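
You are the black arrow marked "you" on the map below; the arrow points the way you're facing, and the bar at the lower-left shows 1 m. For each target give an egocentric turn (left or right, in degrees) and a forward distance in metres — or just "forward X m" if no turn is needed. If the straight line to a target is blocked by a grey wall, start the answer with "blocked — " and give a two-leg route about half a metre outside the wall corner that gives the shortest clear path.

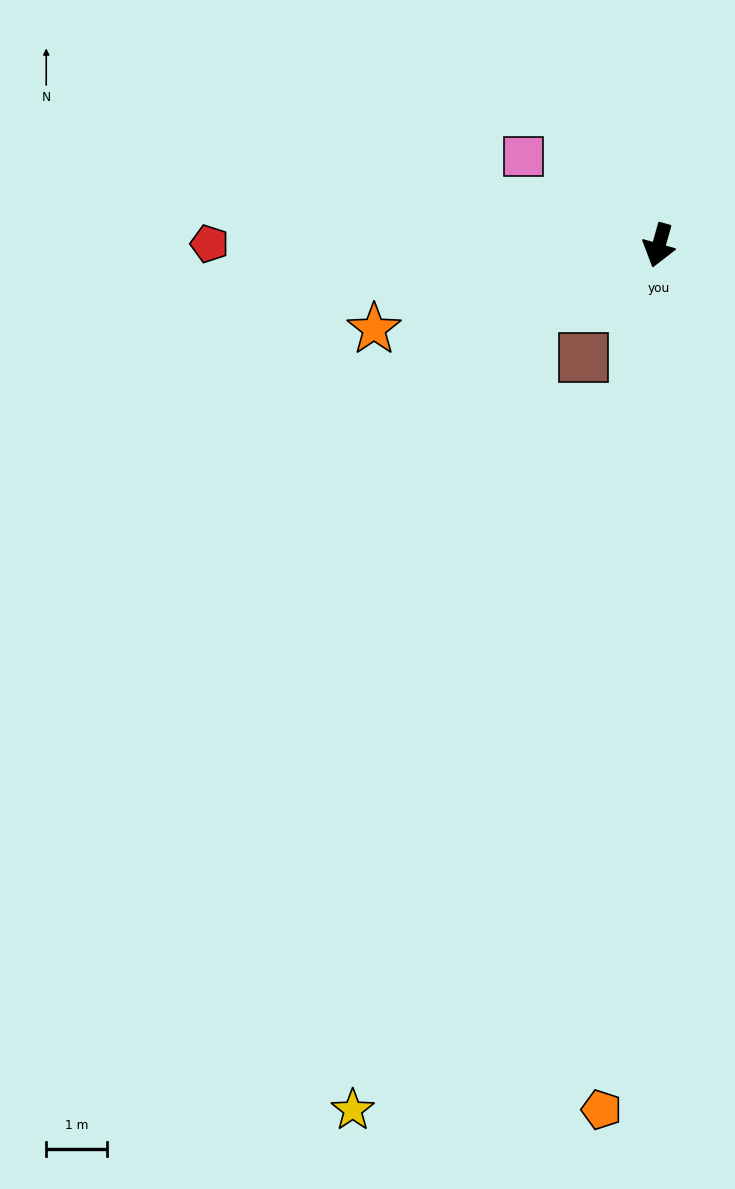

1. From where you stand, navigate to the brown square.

turn right 18°, forward 2.2 m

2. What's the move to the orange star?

turn right 58°, forward 4.9 m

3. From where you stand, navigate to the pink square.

turn right 107°, forward 2.7 m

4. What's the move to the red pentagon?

turn right 74°, forward 7.4 m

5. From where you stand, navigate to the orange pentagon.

turn left 12°, forward 14.2 m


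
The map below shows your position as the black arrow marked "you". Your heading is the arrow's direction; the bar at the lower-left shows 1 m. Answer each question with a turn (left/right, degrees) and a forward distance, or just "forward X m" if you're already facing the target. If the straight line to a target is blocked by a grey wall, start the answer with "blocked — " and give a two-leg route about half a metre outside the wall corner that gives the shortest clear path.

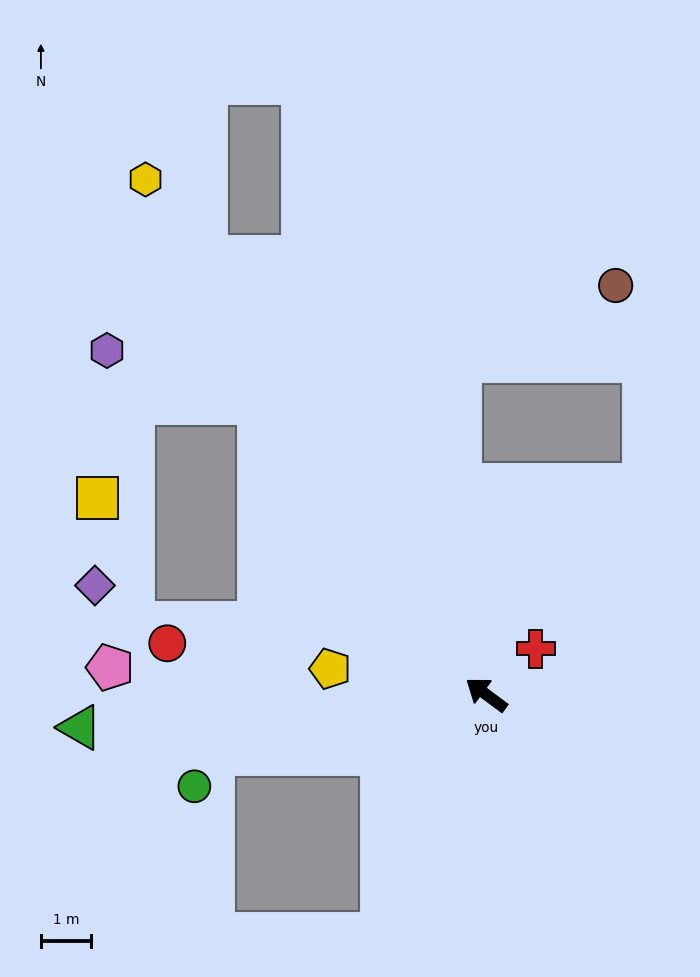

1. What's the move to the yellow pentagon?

turn left 27°, forward 3.2 m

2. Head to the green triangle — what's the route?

turn left 41°, forward 8.1 m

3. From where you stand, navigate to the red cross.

turn right 101°, forward 1.3 m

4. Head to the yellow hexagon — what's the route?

turn right 20°, forward 12.3 m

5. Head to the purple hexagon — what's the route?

blocked — turn right 15°, forward 7.4 m, then turn left 32°, forward 3.2 m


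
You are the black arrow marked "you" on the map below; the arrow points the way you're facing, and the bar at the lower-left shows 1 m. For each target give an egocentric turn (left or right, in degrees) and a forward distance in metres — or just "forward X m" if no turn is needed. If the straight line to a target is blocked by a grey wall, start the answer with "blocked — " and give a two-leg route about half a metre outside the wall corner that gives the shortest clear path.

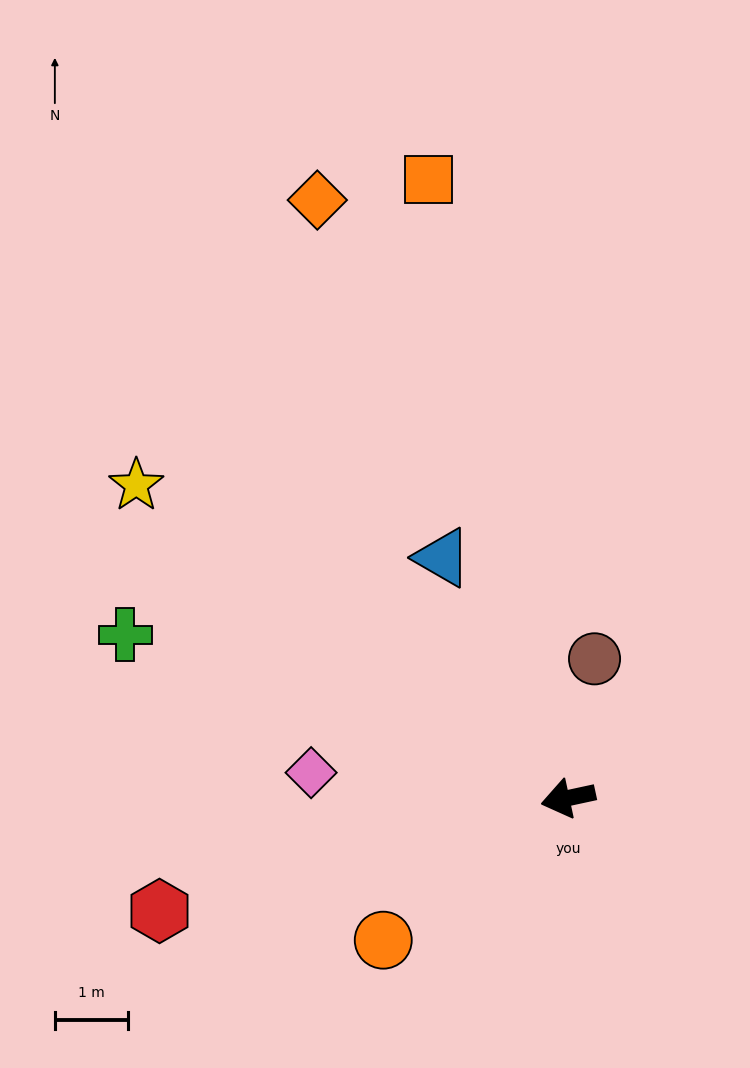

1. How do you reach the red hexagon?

turn left 3°, forward 5.8 m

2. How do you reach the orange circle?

turn left 25°, forward 3.2 m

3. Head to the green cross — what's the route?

turn right 32°, forward 6.5 m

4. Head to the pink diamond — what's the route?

turn right 18°, forward 3.5 m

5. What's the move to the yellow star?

turn right 48°, forward 7.3 m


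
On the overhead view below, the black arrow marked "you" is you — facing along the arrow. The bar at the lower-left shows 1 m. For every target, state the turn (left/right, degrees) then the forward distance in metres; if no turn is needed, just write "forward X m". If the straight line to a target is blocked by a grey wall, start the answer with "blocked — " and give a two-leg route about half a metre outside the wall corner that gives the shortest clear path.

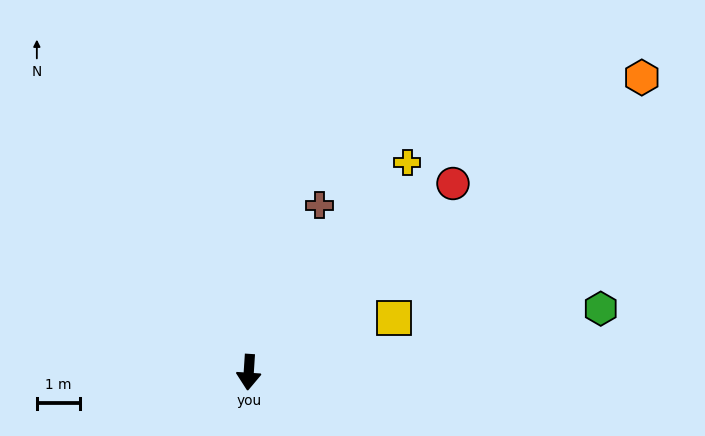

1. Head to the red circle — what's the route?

turn left 136°, forward 6.4 m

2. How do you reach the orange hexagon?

turn left 131°, forward 11.4 m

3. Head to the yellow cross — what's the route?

turn left 147°, forward 6.1 m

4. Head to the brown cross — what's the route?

turn left 161°, forward 4.2 m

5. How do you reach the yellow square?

turn left 114°, forward 3.6 m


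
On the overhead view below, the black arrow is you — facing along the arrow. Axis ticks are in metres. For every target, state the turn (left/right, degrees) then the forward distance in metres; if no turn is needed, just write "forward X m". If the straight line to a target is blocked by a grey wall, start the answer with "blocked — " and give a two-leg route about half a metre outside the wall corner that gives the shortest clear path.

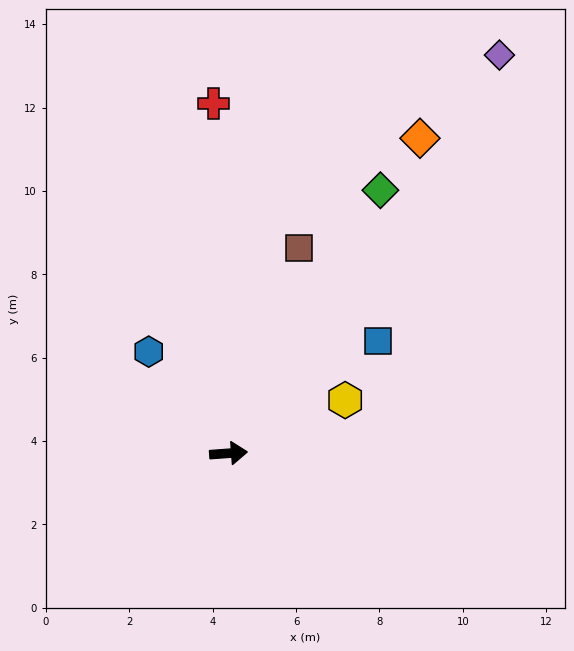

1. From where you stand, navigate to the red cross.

turn left 88°, forward 8.4 m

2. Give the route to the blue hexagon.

turn left 124°, forward 3.1 m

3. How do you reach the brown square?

turn left 67°, forward 5.2 m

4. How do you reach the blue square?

turn left 33°, forward 4.5 m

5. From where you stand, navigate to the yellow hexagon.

turn left 20°, forward 3.1 m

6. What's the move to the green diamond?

turn left 56°, forward 7.3 m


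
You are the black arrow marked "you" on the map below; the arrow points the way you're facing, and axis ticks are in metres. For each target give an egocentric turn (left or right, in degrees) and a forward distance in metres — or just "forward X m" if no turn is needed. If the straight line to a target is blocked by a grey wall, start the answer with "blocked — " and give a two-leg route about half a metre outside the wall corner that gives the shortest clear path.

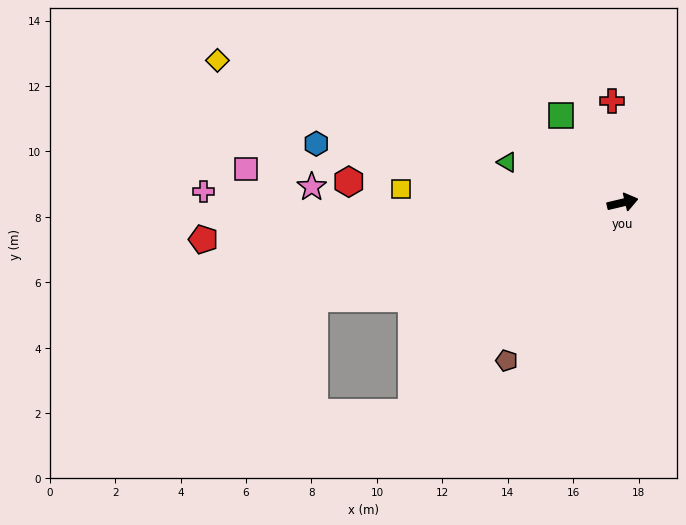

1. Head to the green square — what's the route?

turn left 112°, forward 3.3 m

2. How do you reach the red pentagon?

turn left 172°, forward 12.9 m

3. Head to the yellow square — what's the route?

turn left 163°, forward 6.8 m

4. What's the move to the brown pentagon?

turn right 140°, forward 6.0 m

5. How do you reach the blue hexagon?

turn left 156°, forward 9.5 m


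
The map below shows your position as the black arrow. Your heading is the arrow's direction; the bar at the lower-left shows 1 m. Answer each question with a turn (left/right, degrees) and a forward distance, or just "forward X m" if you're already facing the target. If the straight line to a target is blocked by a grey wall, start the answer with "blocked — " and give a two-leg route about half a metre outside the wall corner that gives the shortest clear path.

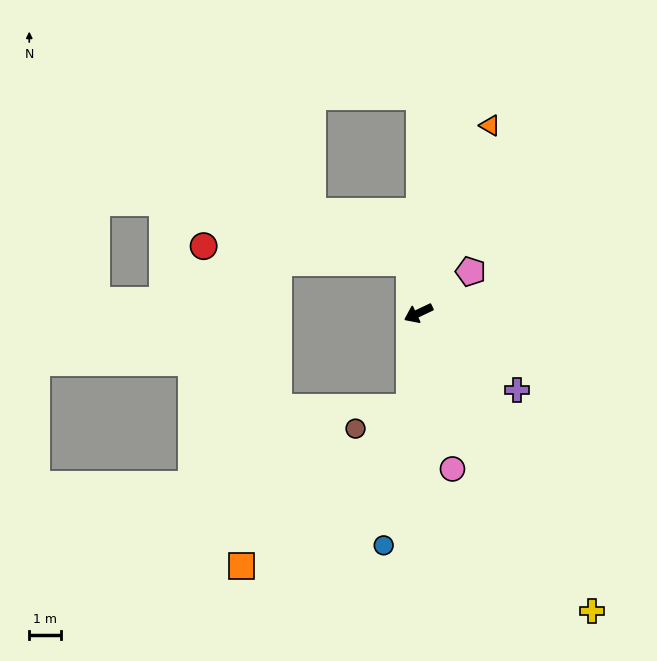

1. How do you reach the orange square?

blocked — turn left 59°, forward 3.0 m, then turn right 41°, forward 7.2 m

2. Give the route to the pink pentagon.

turn right 167°, forward 2.1 m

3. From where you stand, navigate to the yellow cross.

turn left 95°, forward 10.7 m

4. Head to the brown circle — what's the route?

blocked — turn left 59°, forward 3.0 m, then turn right 63°, forward 1.8 m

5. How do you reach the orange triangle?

turn right 136°, forward 6.3 m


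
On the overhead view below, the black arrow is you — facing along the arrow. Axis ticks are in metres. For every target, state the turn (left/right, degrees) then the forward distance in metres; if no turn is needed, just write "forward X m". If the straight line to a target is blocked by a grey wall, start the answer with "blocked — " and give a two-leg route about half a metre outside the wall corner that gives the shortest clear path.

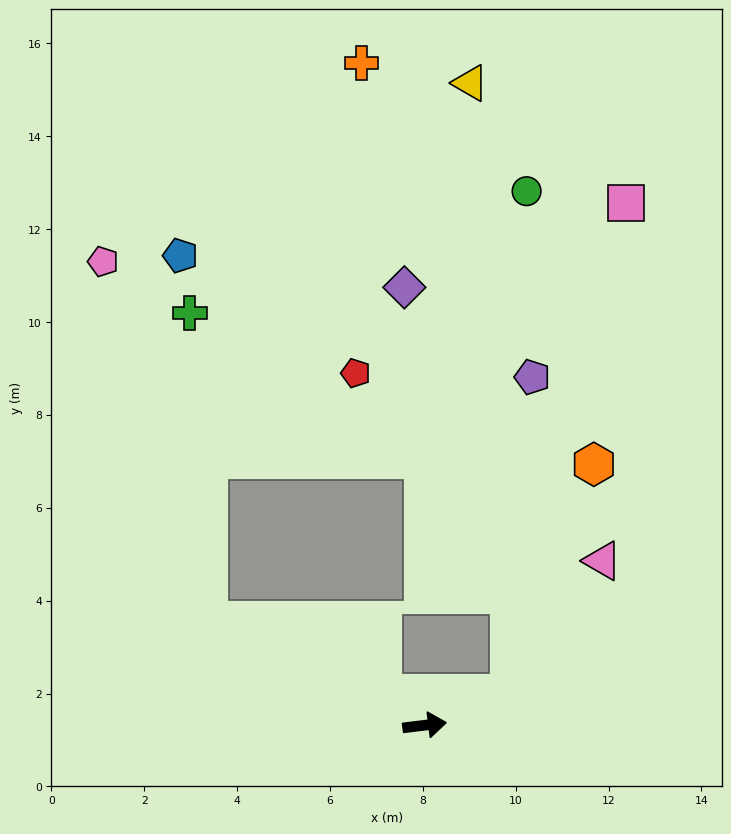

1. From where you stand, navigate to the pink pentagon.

blocked — turn left 147°, forward 5.2 m, then turn right 48°, forward 8.1 m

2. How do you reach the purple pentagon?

blocked — turn left 13°, forward 2.0 m, then turn left 66°, forward 6.8 m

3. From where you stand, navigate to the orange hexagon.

blocked — turn left 13°, forward 2.0 m, then turn left 50°, forward 5.3 m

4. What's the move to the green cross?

blocked — turn left 147°, forward 5.2 m, then turn right 61°, forward 6.6 m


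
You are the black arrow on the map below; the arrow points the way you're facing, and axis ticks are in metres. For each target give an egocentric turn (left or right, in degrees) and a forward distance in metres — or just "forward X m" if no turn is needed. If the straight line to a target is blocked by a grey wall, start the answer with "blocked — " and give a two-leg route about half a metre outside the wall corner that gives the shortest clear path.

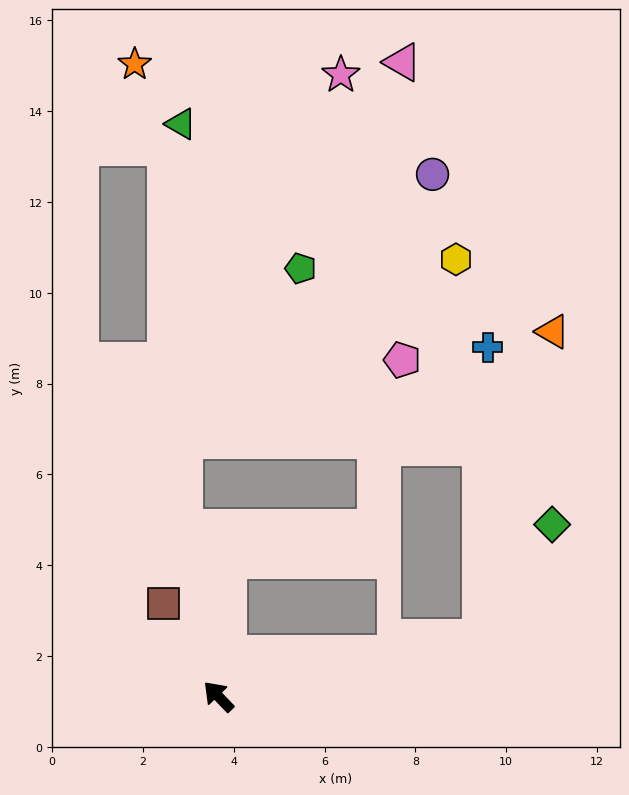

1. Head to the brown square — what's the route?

turn right 13°, forward 2.4 m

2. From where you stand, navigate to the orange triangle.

blocked — turn right 121°, forward 5.9 m, then turn left 64°, forward 6.9 m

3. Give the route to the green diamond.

blocked — turn right 121°, forward 5.9 m, then turn left 45°, forward 3.0 m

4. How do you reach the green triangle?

blocked — turn right 32°, forward 3.8 m, then turn right 11°, forward 8.9 m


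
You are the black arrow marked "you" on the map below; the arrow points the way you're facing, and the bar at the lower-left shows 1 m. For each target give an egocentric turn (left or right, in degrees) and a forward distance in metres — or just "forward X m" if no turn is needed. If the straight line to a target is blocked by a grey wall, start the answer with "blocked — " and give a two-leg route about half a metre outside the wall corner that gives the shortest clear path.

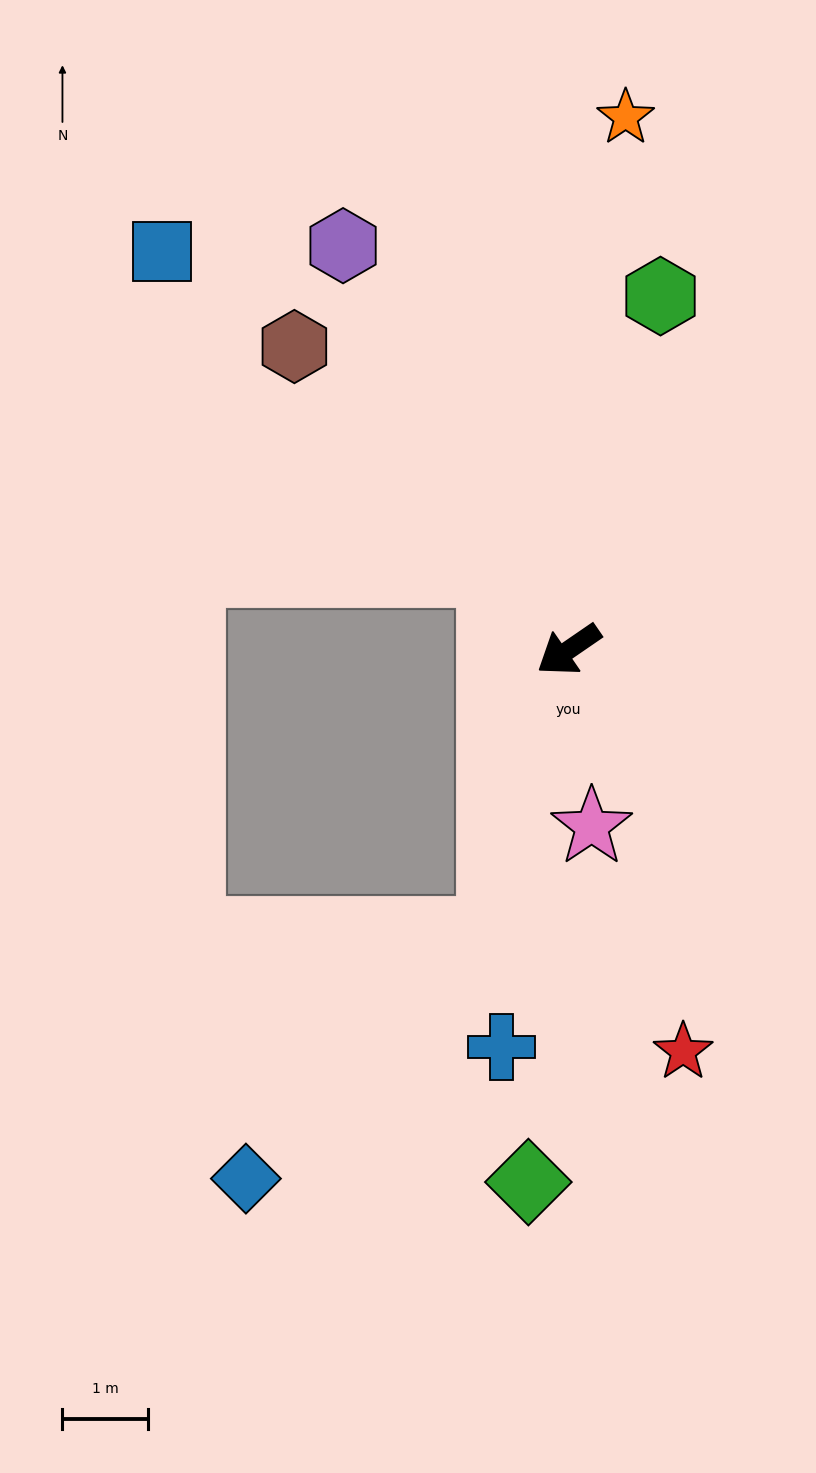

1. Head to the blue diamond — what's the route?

blocked — turn left 41°, forward 3.4 m, then turn right 31°, forward 4.1 m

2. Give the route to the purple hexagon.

turn right 95°, forward 5.4 m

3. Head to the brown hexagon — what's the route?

turn right 82°, forward 4.8 m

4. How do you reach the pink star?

turn left 63°, forward 2.1 m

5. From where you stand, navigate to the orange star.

turn right 131°, forward 6.3 m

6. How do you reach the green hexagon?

turn right 139°, forward 4.3 m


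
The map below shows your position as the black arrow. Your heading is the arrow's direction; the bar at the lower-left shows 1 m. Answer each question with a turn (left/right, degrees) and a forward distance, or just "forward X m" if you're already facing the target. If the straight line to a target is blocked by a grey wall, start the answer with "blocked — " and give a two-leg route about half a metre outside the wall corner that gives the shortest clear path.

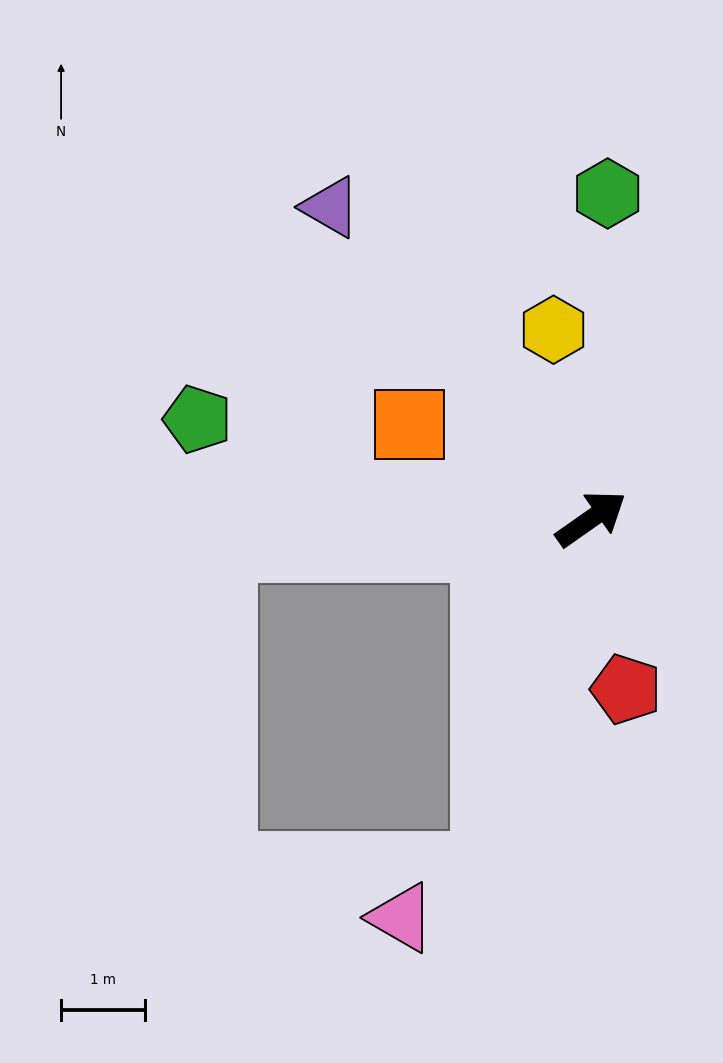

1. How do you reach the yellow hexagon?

turn left 66°, forward 2.3 m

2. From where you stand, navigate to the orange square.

turn left 117°, forward 2.4 m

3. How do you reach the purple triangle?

turn left 95°, forward 4.9 m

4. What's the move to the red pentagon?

turn right 114°, forward 2.1 m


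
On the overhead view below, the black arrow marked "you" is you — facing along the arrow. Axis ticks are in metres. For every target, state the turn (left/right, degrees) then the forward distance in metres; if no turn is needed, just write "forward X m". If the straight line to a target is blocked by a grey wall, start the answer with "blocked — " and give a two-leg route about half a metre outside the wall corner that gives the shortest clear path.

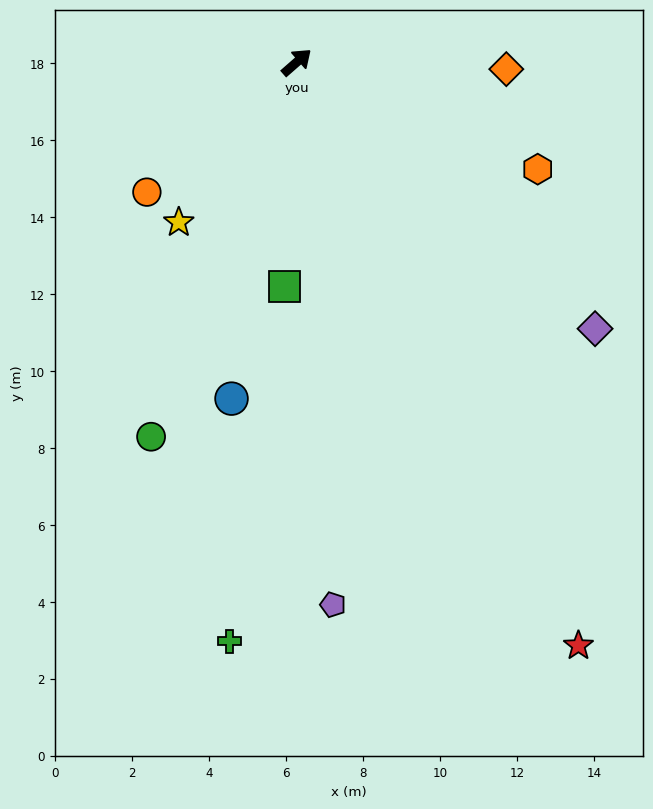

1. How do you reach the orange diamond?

turn right 43°, forward 5.4 m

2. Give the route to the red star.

turn right 105°, forward 16.8 m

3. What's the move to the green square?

turn right 134°, forward 5.8 m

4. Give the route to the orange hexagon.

turn right 65°, forward 6.9 m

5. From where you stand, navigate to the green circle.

turn right 152°, forward 10.4 m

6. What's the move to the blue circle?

turn right 142°, forward 8.9 m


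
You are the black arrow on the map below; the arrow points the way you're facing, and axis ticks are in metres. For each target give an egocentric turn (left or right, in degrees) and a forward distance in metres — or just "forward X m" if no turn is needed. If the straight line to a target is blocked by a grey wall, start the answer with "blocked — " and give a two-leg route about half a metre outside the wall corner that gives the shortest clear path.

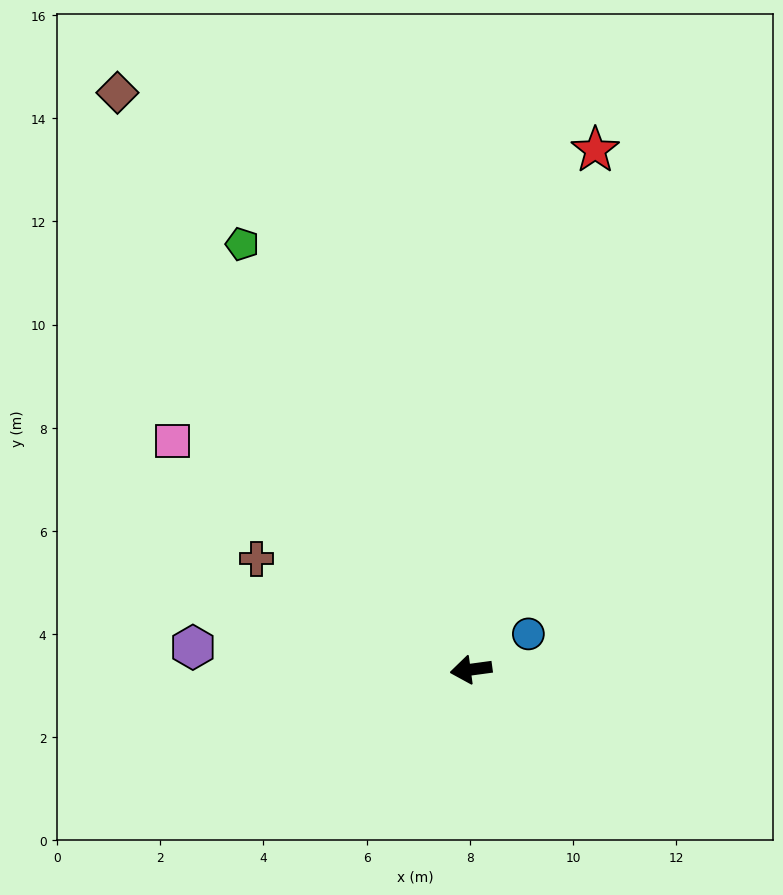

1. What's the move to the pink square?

turn right 45°, forward 7.3 m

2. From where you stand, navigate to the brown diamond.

turn right 66°, forward 13.1 m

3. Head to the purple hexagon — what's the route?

turn right 12°, forward 5.4 m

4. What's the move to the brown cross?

turn right 35°, forward 4.7 m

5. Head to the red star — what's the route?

turn right 111°, forward 10.4 m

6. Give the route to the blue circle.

turn right 156°, forward 1.3 m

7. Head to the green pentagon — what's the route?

turn right 69°, forward 9.4 m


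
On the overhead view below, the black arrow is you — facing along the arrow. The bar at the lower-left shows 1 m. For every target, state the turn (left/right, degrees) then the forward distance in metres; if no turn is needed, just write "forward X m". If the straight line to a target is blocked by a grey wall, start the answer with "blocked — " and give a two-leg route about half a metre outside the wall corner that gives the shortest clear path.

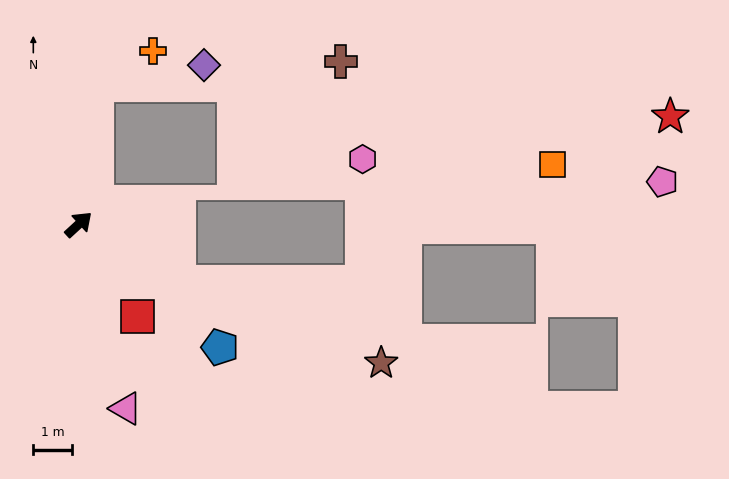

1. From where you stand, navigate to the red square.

turn right 100°, forward 2.8 m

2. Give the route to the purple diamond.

blocked — turn left 40°, forward 3.6 m, then turn right 72°, forward 2.8 m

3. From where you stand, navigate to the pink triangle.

turn right 118°, forward 4.9 m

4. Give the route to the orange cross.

blocked — turn left 40°, forward 3.6 m, then turn right 51°, forward 1.7 m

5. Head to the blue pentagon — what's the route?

turn right 84°, forward 4.8 m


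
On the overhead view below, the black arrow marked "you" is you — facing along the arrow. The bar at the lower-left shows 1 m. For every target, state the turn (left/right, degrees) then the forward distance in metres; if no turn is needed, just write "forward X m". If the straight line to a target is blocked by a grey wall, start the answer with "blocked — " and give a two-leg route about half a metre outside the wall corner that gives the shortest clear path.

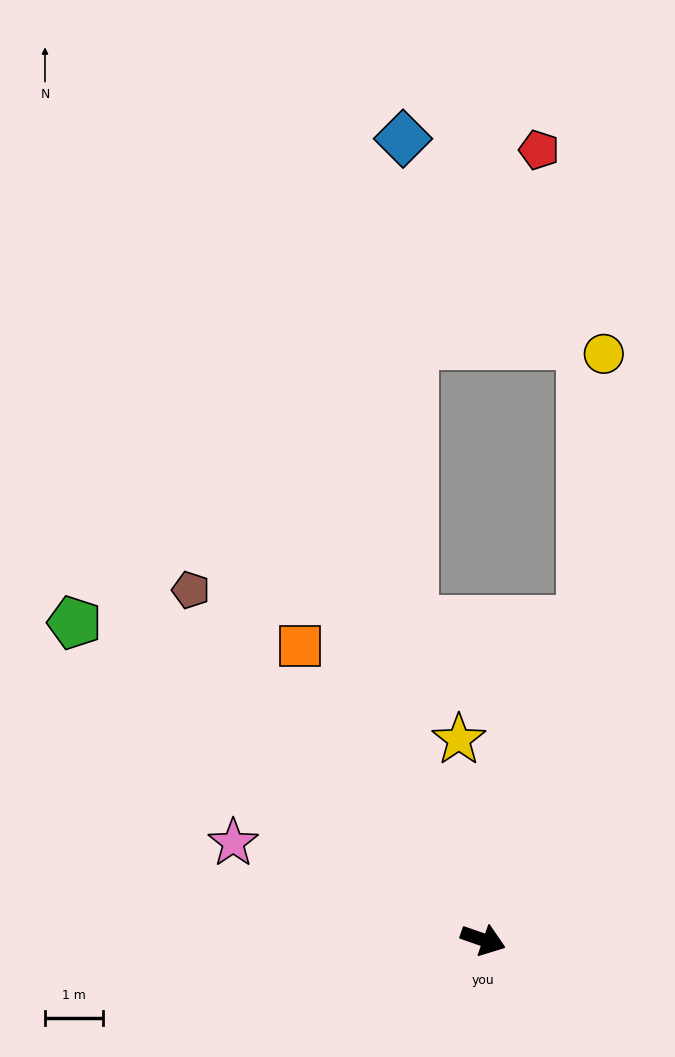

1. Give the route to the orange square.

turn left 141°, forward 5.9 m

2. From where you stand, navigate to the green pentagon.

turn left 161°, forward 8.8 m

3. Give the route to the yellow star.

turn left 116°, forward 3.4 m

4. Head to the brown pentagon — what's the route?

turn left 149°, forward 7.8 m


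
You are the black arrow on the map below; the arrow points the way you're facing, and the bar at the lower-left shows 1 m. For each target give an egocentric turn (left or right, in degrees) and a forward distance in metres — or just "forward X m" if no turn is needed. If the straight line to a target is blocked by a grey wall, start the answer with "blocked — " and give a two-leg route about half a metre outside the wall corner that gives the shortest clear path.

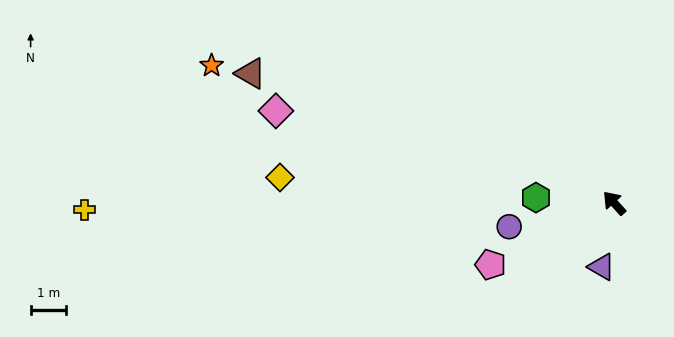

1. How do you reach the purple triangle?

turn left 127°, forward 1.9 m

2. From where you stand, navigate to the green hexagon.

turn left 44°, forward 2.2 m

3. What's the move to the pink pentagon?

turn left 74°, forward 3.9 m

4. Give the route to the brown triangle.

turn left 28°, forward 11.0 m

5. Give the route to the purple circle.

turn left 61°, forward 3.1 m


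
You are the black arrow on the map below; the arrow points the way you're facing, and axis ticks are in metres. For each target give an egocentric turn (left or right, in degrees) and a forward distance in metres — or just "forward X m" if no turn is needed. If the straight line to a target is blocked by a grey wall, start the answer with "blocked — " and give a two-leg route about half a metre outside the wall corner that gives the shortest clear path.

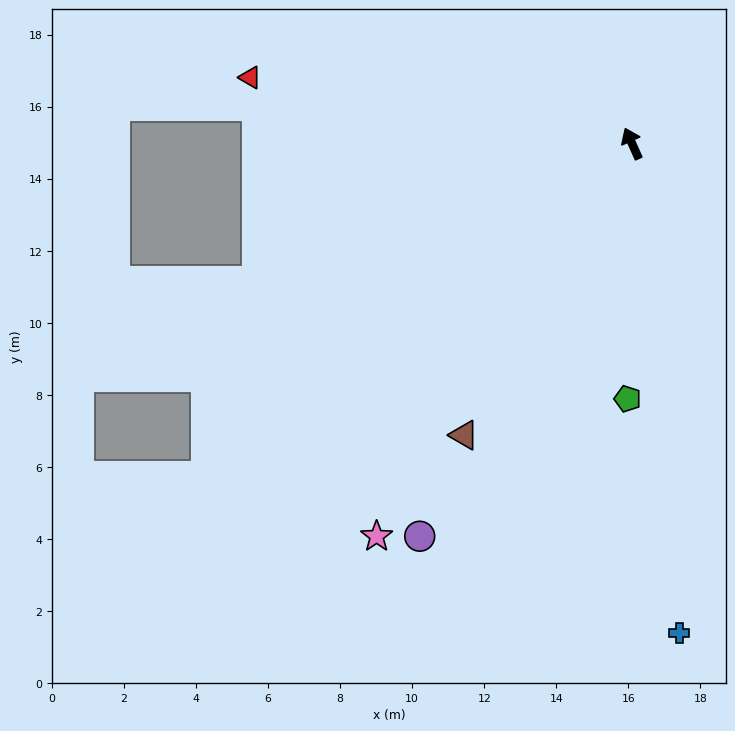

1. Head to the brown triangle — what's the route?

turn left 126°, forward 9.3 m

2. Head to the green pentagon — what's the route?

turn left 155°, forward 7.1 m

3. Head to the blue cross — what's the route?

turn left 161°, forward 13.6 m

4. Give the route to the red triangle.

turn left 56°, forward 10.8 m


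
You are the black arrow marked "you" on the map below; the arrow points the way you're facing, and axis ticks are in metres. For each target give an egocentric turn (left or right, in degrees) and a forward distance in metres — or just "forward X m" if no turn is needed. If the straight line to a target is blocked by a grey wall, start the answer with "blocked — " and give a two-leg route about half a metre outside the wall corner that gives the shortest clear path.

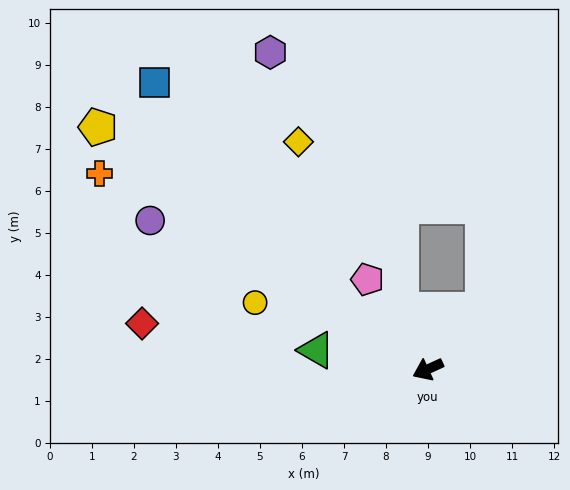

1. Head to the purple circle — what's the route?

turn right 53°, forward 7.5 m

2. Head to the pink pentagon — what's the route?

turn right 81°, forward 2.6 m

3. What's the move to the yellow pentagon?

turn right 61°, forward 9.7 m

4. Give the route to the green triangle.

turn right 34°, forward 2.7 m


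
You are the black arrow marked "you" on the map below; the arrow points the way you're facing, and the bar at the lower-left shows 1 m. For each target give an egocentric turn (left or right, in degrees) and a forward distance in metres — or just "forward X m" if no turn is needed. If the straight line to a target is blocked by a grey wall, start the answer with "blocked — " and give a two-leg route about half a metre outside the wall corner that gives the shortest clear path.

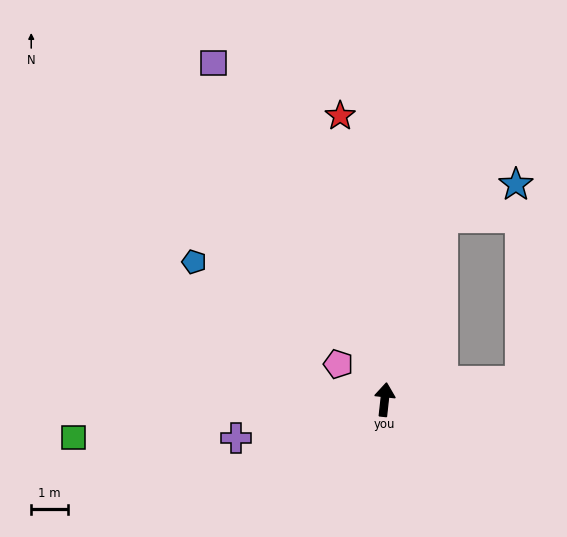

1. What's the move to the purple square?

turn left 33°, forward 10.3 m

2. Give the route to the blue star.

blocked — turn right 11°, forward 5.2 m, then turn right 49°, forward 2.2 m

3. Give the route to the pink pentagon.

turn left 59°, forward 1.6 m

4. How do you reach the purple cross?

turn left 111°, forward 4.2 m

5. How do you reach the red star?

turn left 15°, forward 7.8 m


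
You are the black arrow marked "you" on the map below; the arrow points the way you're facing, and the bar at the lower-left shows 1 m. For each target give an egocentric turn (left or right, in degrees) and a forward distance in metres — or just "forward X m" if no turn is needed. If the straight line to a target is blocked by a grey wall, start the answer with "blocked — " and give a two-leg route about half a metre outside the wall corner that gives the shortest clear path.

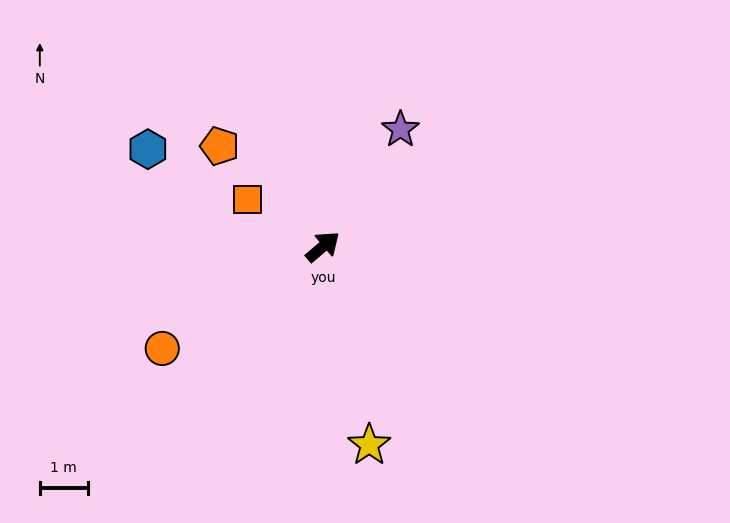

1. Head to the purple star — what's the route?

turn left 16°, forward 2.9 m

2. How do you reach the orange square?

turn left 108°, forward 1.9 m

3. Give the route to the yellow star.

turn right 117°, forward 4.3 m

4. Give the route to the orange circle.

turn left 172°, forward 4.0 m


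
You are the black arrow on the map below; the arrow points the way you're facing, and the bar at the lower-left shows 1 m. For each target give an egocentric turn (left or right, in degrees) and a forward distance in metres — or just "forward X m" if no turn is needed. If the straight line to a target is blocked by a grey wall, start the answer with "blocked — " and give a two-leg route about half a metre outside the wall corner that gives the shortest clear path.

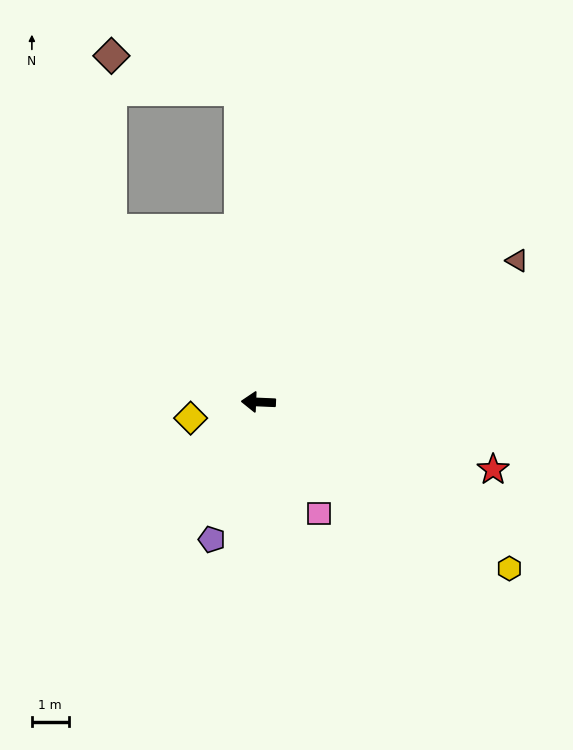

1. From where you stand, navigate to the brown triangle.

turn right 149°, forward 8.0 m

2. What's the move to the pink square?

turn left 121°, forward 3.5 m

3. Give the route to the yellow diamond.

turn left 16°, forward 1.9 m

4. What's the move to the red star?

turn left 166°, forward 6.7 m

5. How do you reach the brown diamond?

blocked — turn right 47°, forward 6.2 m, then turn right 41°, forward 4.7 m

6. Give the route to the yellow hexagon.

turn left 149°, forward 8.2 m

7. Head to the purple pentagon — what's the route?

turn left 74°, forward 4.0 m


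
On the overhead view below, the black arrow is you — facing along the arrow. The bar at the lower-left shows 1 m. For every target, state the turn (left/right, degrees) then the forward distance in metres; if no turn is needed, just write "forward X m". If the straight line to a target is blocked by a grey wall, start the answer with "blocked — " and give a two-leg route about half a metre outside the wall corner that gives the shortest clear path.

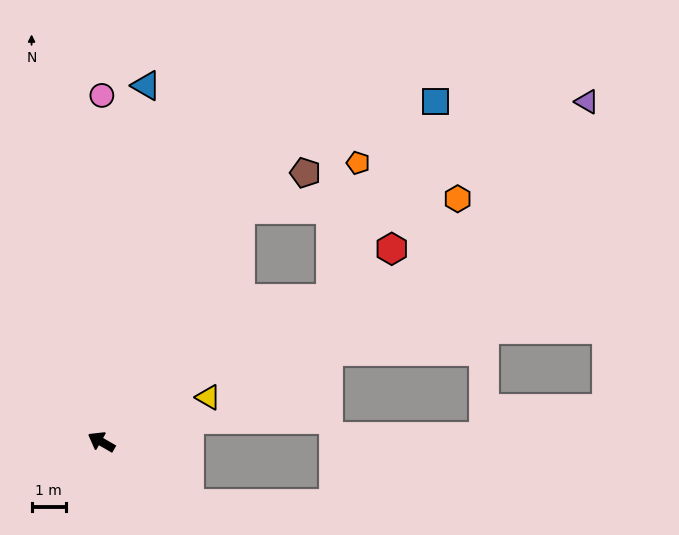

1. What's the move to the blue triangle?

turn right 67°, forward 10.5 m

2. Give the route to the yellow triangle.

turn right 127°, forward 3.4 m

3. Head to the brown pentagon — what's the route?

blocked — turn right 91°, forward 7.9 m, then turn right 30°, forward 2.2 m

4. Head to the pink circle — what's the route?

turn right 60°, forward 10.2 m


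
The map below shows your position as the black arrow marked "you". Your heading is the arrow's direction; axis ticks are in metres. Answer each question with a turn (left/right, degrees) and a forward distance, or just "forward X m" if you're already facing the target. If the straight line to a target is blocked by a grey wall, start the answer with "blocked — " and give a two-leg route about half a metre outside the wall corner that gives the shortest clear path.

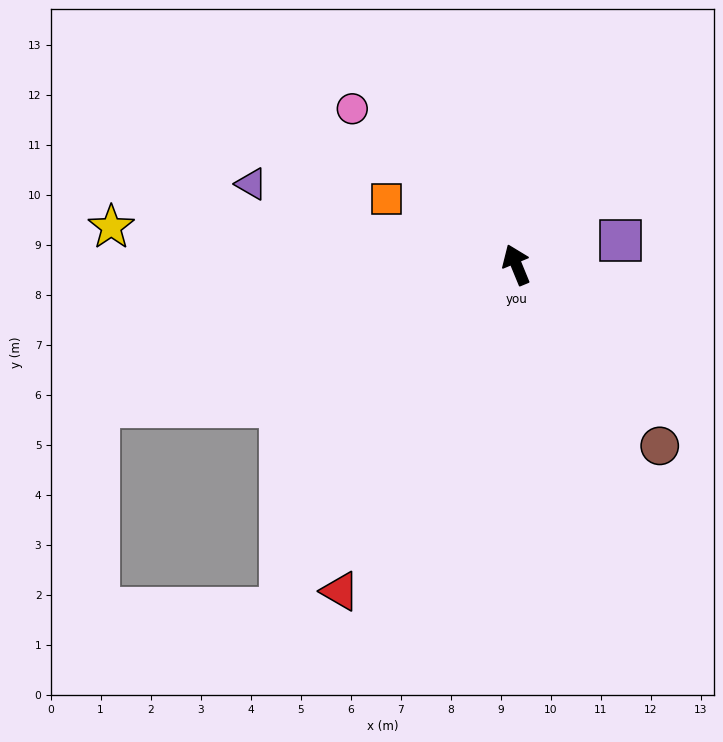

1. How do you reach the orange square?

turn left 41°, forward 2.9 m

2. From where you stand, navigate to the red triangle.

turn left 129°, forward 7.4 m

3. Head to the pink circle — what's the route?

turn left 24°, forward 4.5 m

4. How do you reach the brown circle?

turn right 164°, forward 4.6 m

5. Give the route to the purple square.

turn right 99°, forward 2.1 m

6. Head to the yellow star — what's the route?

turn left 62°, forward 8.1 m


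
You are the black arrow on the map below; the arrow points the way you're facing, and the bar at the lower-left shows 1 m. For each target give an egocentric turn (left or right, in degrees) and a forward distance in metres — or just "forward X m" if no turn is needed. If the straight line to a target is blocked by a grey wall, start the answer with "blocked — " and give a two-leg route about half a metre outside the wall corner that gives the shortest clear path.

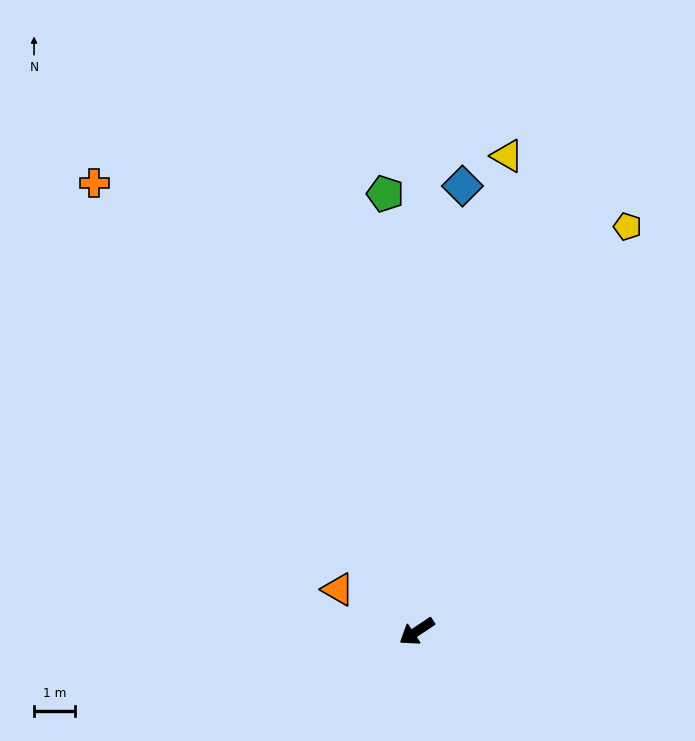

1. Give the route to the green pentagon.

turn right 120°, forward 10.8 m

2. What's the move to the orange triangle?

turn right 62°, forward 2.2 m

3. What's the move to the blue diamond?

turn right 130°, forward 11.0 m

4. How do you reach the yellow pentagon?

turn right 151°, forward 11.2 m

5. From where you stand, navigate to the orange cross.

turn right 88°, forward 13.6 m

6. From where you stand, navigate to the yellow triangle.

turn right 134°, forward 11.9 m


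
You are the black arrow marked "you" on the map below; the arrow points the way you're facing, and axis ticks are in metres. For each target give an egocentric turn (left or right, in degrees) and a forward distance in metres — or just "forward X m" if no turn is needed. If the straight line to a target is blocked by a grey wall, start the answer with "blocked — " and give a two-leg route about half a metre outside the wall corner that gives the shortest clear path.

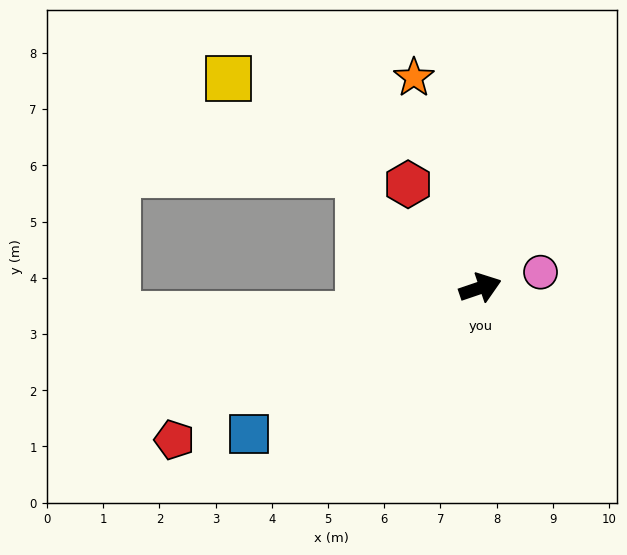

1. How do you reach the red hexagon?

turn left 106°, forward 2.2 m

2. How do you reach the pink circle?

turn right 4°, forward 1.1 m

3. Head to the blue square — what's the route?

turn right 166°, forward 4.9 m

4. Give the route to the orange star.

turn left 89°, forward 3.9 m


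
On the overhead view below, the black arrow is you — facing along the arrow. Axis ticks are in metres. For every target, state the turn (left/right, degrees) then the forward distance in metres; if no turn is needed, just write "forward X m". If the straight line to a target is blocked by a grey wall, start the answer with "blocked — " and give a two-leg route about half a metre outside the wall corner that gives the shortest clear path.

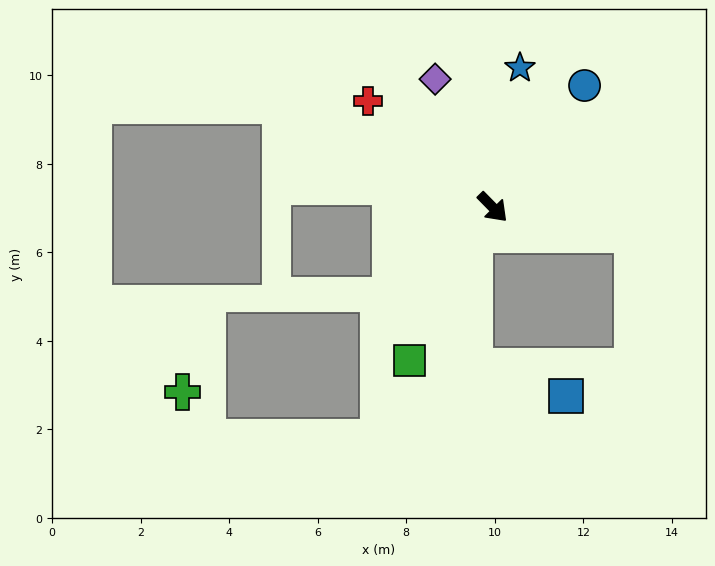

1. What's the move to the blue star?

turn left 124°, forward 3.2 m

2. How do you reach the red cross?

turn right 175°, forward 3.7 m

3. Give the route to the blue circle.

turn left 98°, forward 3.4 m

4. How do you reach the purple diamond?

turn left 160°, forward 3.2 m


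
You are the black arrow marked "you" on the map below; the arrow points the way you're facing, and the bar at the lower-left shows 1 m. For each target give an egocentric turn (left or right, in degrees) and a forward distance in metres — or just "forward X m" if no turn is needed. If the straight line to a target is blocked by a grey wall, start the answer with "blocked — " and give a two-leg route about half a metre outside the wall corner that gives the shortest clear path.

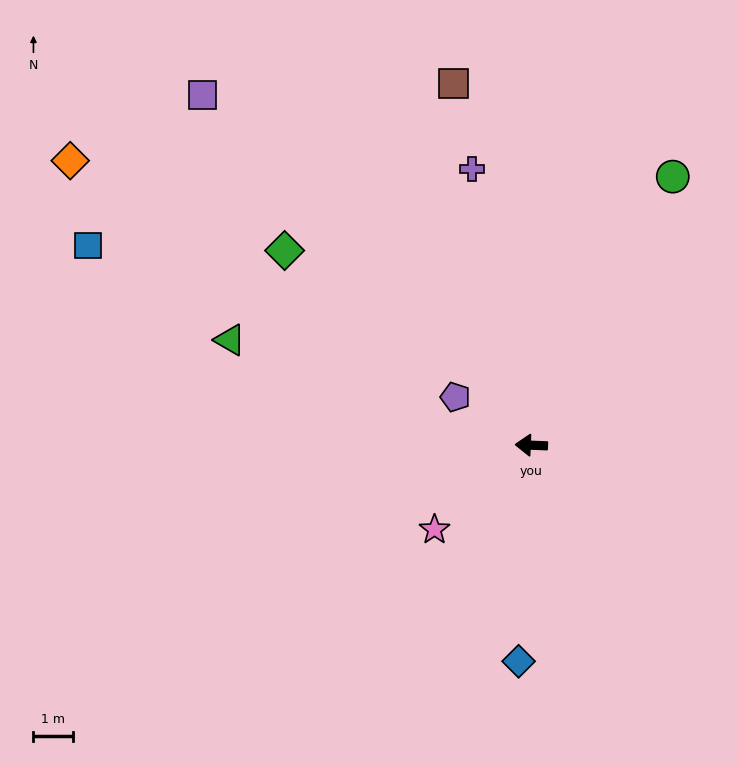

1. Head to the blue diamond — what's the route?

turn left 89°, forward 5.5 m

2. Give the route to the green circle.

turn right 115°, forward 7.8 m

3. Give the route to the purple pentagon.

turn right 30°, forward 2.3 m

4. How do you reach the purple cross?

turn right 76°, forward 7.2 m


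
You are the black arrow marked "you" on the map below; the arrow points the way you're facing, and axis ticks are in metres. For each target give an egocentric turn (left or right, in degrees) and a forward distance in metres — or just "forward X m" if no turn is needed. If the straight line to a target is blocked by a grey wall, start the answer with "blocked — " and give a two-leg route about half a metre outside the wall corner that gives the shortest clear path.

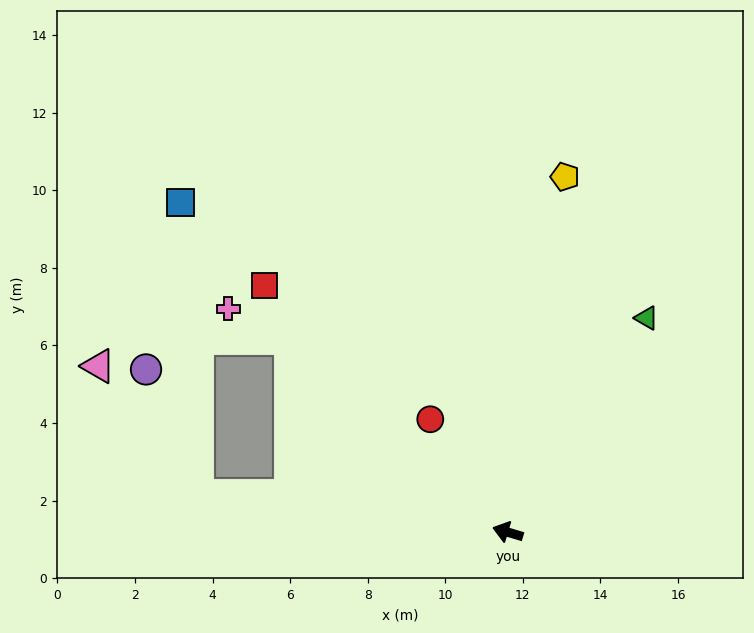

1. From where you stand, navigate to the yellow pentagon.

turn right 82°, forward 9.3 m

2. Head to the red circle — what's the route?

turn right 39°, forward 3.5 m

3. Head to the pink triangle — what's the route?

blocked — turn left 10°, forward 8.0 m, then turn right 46°, forward 4.2 m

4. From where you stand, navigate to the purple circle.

blocked — turn left 10°, forward 8.0 m, then turn right 61°, forward 3.5 m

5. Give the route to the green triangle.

turn right 106°, forward 6.6 m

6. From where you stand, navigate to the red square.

turn right 29°, forward 8.9 m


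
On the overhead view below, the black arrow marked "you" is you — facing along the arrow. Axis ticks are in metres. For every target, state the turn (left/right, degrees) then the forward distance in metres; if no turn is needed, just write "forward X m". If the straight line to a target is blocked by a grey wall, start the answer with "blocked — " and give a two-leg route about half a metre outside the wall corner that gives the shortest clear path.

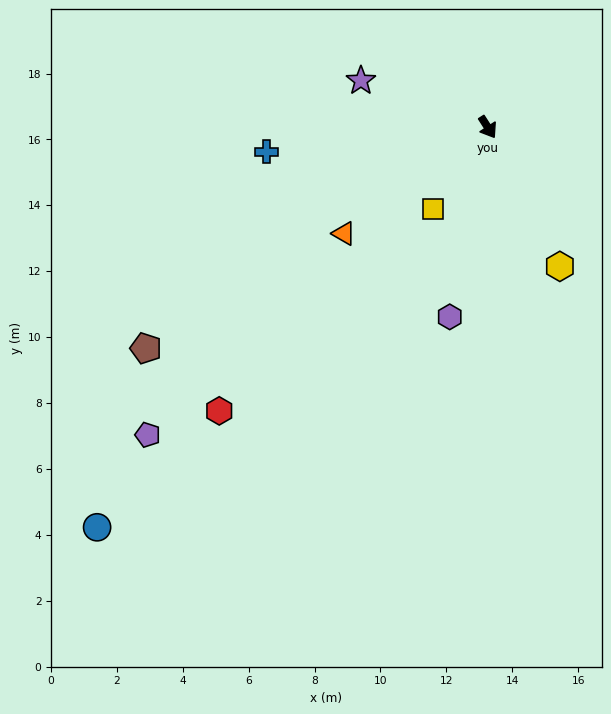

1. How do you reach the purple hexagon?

turn right 44°, forward 5.9 m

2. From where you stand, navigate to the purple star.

turn right 143°, forward 4.1 m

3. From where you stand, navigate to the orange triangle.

turn right 86°, forward 5.4 m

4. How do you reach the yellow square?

turn right 66°, forward 3.0 m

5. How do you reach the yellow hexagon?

turn right 5°, forward 4.8 m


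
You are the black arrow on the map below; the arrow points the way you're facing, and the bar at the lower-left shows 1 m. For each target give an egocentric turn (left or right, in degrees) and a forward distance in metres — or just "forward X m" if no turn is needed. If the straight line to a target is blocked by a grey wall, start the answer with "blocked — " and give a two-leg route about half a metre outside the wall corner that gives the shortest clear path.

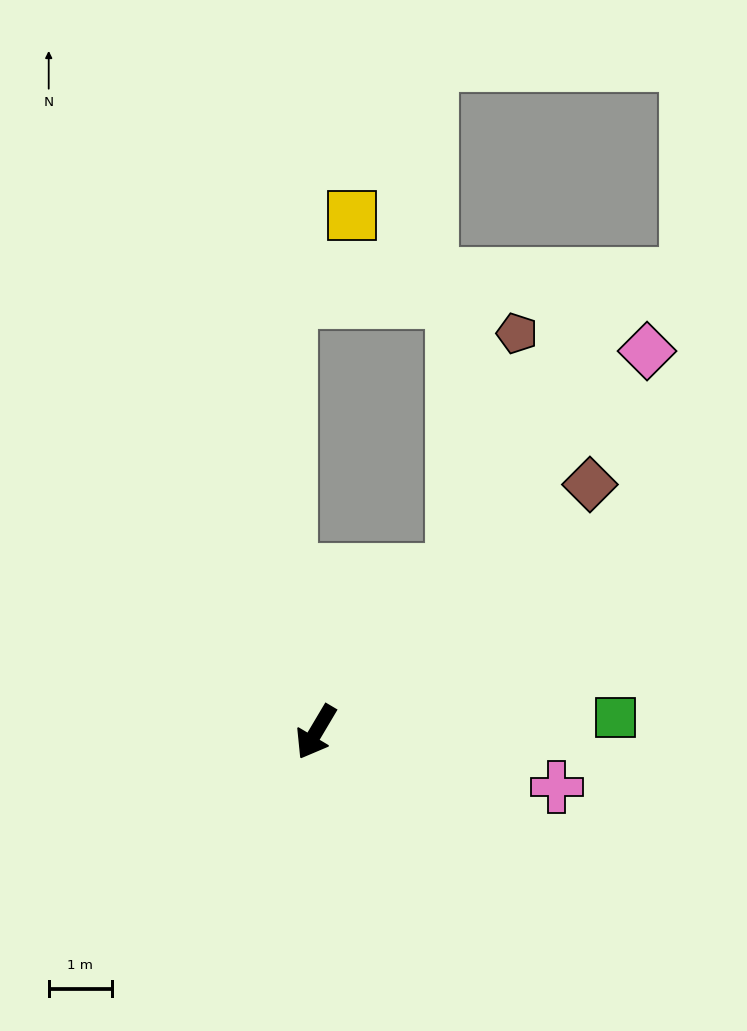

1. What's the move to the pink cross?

turn left 108°, forward 3.9 m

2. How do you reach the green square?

turn left 124°, forward 4.7 m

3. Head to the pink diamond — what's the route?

turn left 170°, forward 8.0 m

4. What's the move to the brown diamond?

turn left 163°, forward 5.8 m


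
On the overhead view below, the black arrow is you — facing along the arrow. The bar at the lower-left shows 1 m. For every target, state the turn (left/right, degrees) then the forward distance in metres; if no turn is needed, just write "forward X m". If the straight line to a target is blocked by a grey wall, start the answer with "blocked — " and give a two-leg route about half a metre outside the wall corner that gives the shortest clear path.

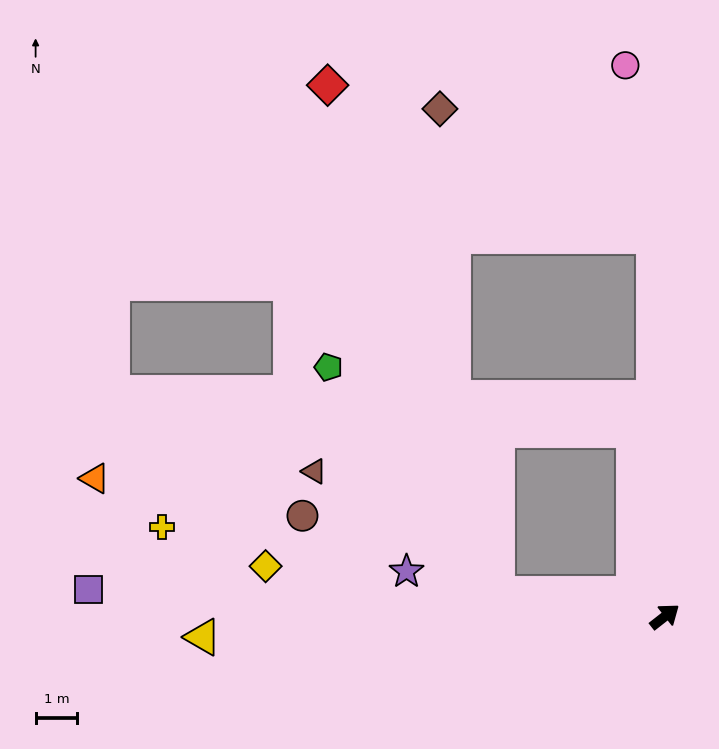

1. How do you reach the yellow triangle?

turn left 145°, forward 11.1 m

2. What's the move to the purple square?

turn left 139°, forward 13.9 m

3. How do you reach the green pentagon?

blocked — turn left 134°, forward 4.1 m, then turn right 45°, forward 6.8 m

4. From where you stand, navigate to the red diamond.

blocked — turn left 134°, forward 4.1 m, then turn right 64°, forward 12.9 m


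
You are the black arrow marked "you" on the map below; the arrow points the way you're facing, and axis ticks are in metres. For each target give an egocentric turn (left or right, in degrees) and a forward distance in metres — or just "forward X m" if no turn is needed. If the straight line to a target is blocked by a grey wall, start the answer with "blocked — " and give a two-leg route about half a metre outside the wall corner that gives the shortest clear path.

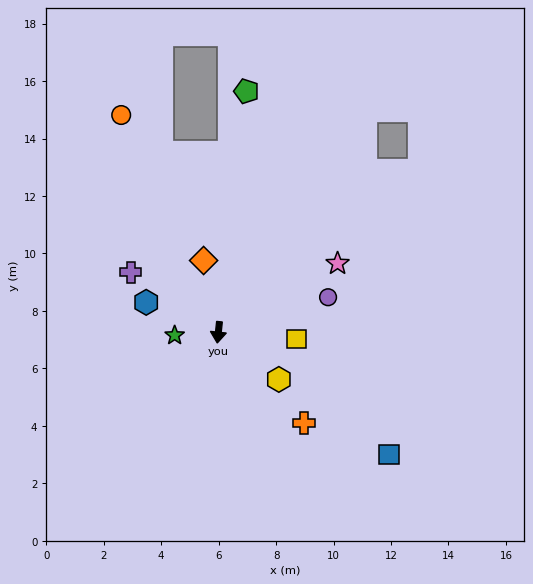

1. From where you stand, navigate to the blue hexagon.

turn right 107°, forward 2.7 m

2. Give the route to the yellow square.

turn left 91°, forward 2.7 m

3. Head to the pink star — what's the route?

turn left 126°, forward 4.8 m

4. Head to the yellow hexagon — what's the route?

turn left 58°, forward 2.7 m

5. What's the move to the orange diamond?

turn right 163°, forward 2.6 m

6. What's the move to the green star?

turn right 80°, forward 1.5 m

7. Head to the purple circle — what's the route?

turn left 114°, forward 4.0 m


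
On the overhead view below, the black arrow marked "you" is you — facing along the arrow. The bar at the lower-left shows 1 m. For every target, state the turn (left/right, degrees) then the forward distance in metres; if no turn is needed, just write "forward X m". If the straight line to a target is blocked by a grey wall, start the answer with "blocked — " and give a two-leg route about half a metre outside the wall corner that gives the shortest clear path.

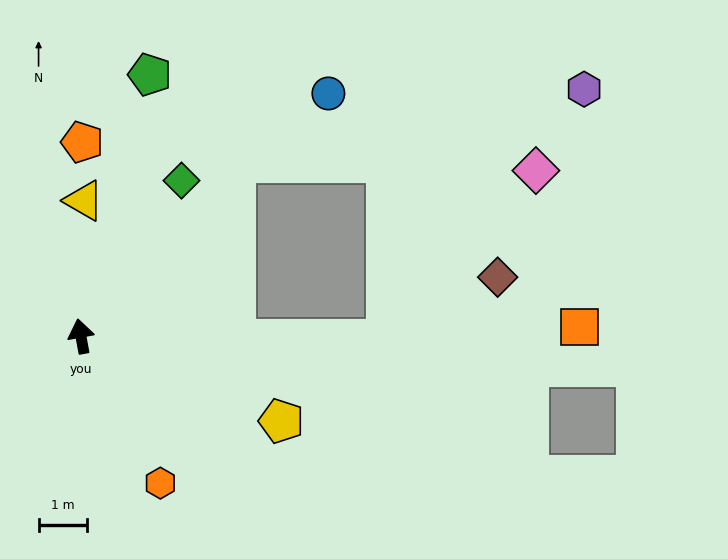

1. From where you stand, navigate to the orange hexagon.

turn right 162°, forward 3.5 m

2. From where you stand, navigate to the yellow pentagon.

turn right 123°, forward 4.5 m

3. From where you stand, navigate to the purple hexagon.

blocked — turn right 52°, forward 4.8 m, then turn right 36°, forward 7.4 m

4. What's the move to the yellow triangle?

turn right 12°, forward 2.8 m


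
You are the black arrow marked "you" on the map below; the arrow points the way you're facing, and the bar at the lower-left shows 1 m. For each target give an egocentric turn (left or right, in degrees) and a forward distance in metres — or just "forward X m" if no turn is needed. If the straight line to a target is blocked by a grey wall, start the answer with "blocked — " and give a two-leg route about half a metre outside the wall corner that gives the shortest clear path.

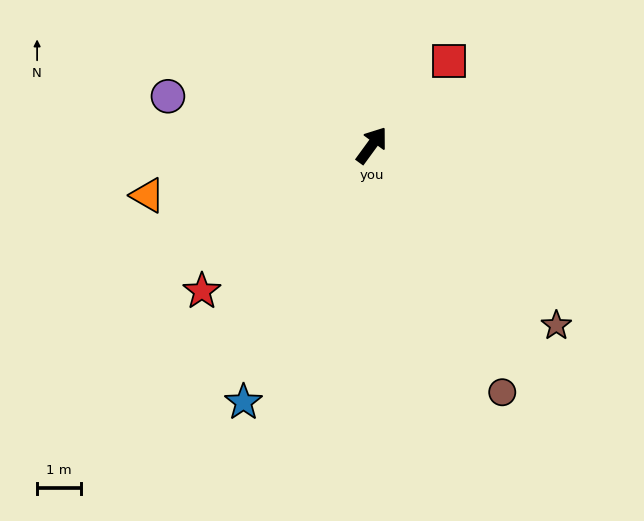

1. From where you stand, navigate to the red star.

turn left 167°, forward 5.1 m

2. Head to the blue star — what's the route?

turn right 170°, forward 6.5 m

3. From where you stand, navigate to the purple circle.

turn left 113°, forward 4.7 m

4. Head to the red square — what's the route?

turn right 6°, forward 2.6 m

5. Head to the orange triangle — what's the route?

turn left 139°, forward 5.2 m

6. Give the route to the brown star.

turn right 98°, forward 5.8 m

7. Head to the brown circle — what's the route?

turn right 116°, forward 6.3 m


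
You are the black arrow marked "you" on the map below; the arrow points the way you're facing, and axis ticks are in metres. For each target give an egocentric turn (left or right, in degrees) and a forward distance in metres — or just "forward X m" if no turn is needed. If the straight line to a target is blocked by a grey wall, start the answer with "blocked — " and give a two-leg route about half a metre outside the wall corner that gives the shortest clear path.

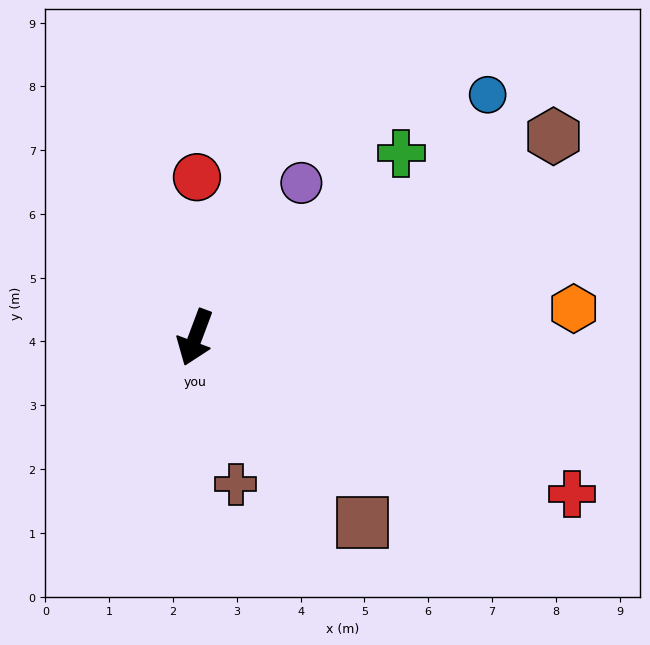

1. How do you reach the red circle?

turn right 160°, forward 2.5 m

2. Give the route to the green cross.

turn left 152°, forward 4.3 m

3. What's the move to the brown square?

turn left 63°, forward 3.9 m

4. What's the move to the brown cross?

turn left 36°, forward 2.4 m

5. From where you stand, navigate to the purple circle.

turn left 166°, forward 2.9 m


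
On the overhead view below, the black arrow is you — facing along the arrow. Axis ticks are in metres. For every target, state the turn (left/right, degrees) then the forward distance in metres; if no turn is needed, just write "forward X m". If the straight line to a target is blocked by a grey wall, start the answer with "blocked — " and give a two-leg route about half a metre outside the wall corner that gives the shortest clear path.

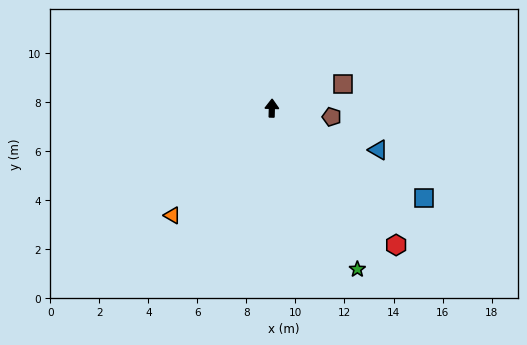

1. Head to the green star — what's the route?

turn right 151°, forward 7.4 m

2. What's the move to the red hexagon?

turn right 136°, forward 7.5 m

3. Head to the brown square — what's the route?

turn right 70°, forward 3.1 m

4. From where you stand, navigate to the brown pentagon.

turn right 97°, forward 2.5 m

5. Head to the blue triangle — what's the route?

turn right 110°, forward 4.7 m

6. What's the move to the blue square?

turn right 119°, forward 7.2 m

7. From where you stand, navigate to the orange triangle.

turn left 139°, forward 6.0 m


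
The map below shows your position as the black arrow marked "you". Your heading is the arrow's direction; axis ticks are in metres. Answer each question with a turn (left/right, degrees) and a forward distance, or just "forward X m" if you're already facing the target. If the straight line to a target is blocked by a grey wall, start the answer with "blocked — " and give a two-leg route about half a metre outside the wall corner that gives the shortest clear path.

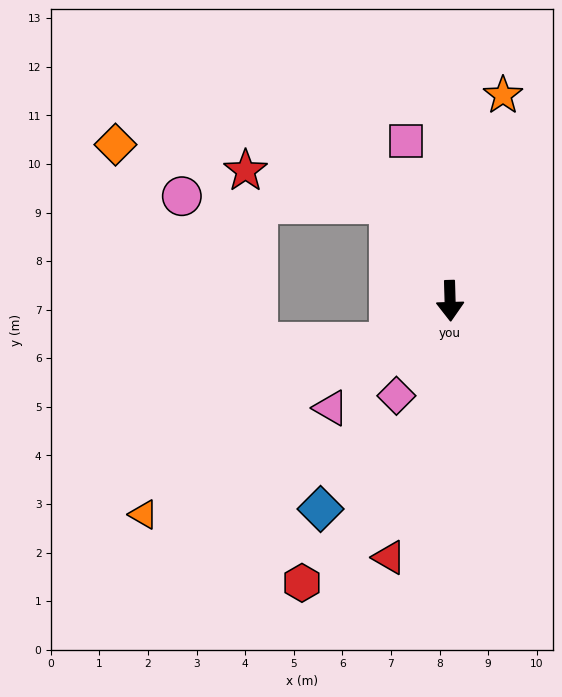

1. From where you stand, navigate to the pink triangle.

turn right 50°, forward 3.3 m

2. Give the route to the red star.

blocked — turn right 150°, forward 2.4 m, then turn left 46°, forward 3.0 m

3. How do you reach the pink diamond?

turn right 31°, forward 2.2 m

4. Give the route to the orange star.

turn left 164°, forward 4.4 m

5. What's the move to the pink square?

turn right 166°, forward 3.4 m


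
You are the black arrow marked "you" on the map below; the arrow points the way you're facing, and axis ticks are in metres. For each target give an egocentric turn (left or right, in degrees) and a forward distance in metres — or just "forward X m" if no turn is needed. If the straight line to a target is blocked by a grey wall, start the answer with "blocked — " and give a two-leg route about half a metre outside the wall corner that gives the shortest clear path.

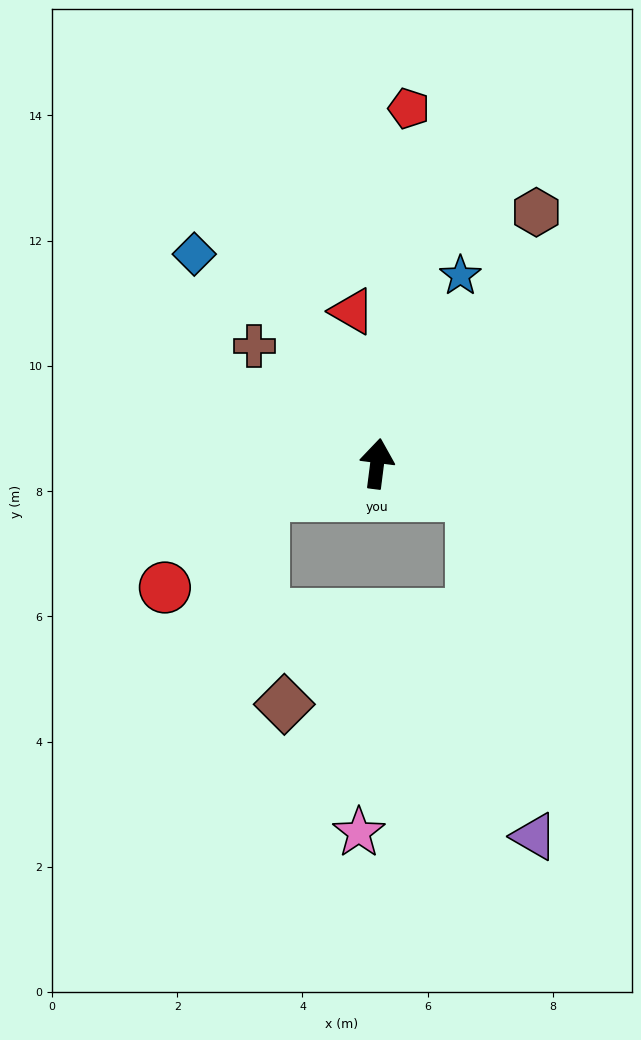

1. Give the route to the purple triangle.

blocked — turn right 101°, forward 1.6 m, then turn right 62°, forward 5.5 m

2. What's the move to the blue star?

turn right 17°, forward 3.3 m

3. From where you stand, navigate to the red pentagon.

turn left 2°, forward 5.7 m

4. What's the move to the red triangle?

turn left 17°, forward 2.5 m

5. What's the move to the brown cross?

turn left 54°, forward 2.7 m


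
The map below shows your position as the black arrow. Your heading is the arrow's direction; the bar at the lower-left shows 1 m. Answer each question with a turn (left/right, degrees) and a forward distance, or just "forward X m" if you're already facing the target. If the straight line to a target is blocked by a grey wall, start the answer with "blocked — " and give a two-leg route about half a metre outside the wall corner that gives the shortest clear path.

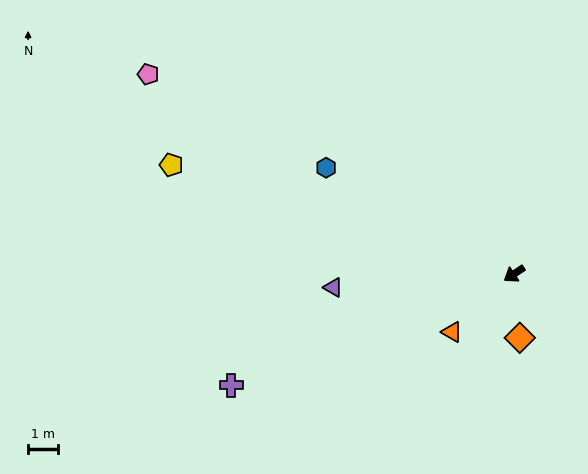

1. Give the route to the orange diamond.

turn left 61°, forward 2.1 m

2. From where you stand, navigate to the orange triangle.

turn left 9°, forward 2.8 m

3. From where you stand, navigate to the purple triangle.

turn right 29°, forward 6.0 m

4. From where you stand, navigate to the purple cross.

turn right 12°, forward 10.1 m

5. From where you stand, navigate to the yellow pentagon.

turn right 51°, forward 11.9 m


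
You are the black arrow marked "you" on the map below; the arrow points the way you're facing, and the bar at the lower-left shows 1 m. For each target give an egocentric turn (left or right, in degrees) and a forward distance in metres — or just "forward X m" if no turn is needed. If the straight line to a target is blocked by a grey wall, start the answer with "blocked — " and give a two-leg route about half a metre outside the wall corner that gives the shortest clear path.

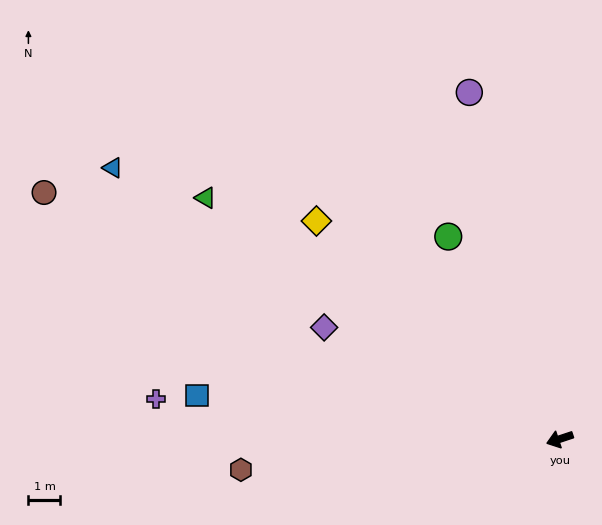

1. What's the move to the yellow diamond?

turn right 60°, forward 10.2 m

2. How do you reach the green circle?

turn right 80°, forward 7.2 m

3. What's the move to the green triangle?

turn right 53°, forward 13.4 m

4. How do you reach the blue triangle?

turn right 50°, forward 16.3 m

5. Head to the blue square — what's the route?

turn right 25°, forward 11.4 m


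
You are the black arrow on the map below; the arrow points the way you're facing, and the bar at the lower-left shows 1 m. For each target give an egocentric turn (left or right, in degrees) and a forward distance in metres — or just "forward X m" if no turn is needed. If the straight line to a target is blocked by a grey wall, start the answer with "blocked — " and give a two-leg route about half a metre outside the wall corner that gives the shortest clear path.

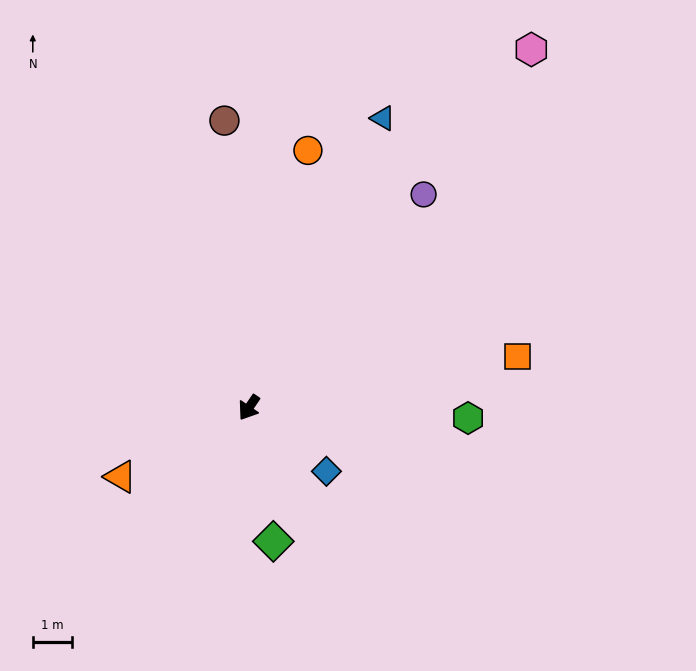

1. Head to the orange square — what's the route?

turn left 135°, forward 7.0 m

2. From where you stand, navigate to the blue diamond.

turn left 85°, forward 2.6 m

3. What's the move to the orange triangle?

turn right 28°, forward 3.7 m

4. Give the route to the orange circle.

turn right 159°, forward 6.7 m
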